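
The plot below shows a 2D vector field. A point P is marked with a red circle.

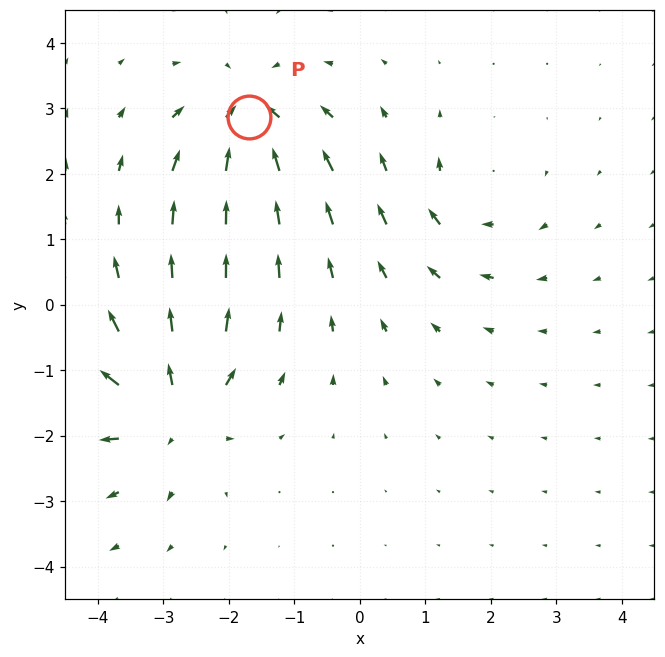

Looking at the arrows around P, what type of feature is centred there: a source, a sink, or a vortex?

At P (-1.7, 2.9) the arrows converge inward. Divergence about -5, curl ≈0 — negative divergence with near-zero curl is a sink.

sink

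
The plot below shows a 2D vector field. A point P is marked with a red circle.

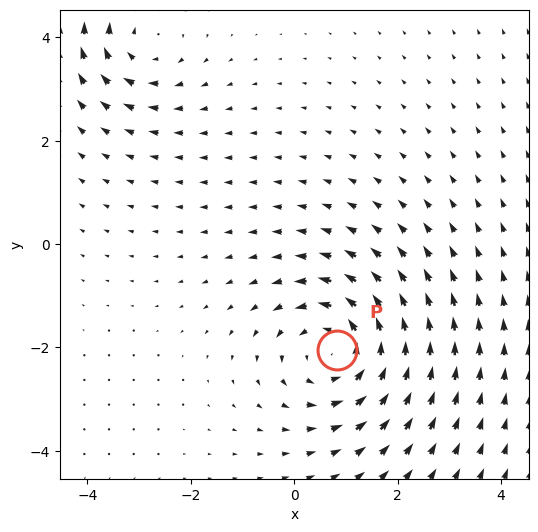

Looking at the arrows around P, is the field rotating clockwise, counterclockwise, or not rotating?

Near P at (0.8, -2.1) the arrows circulate counterclockwise. The curl (z-component) there is about +4; positive curl means counterclockwise rotation.

counterclockwise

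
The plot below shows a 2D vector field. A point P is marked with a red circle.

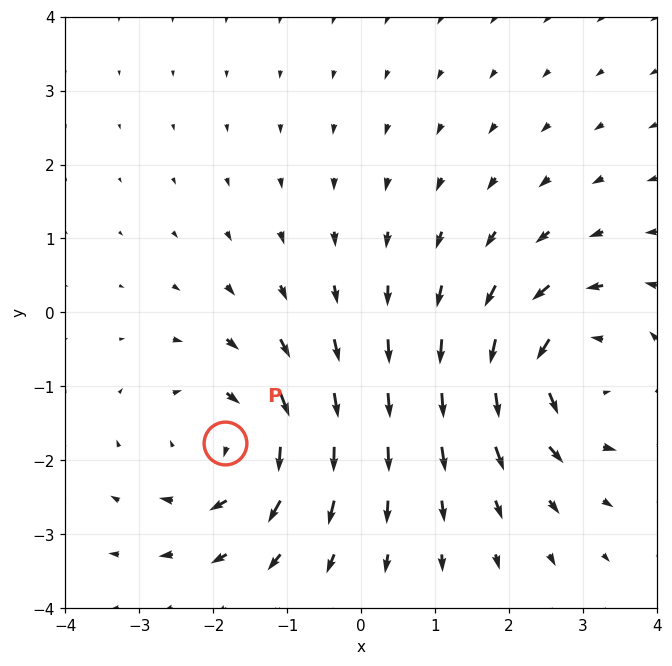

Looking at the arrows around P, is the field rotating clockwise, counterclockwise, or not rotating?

clockwise

Near P at (-1.8, -1.8) the arrows circulate clockwise. The curl (z-component) there is about -3; negative curl means clockwise rotation.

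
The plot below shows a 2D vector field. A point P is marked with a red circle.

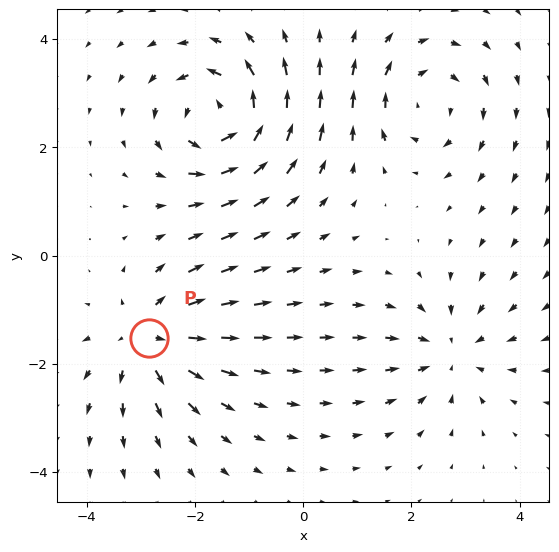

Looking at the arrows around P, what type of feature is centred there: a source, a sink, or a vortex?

At P (-2.9, -1.5) the arrows spread outward. Divergence about +5, curl ≈0 — positive divergence with near-zero curl is a source.

source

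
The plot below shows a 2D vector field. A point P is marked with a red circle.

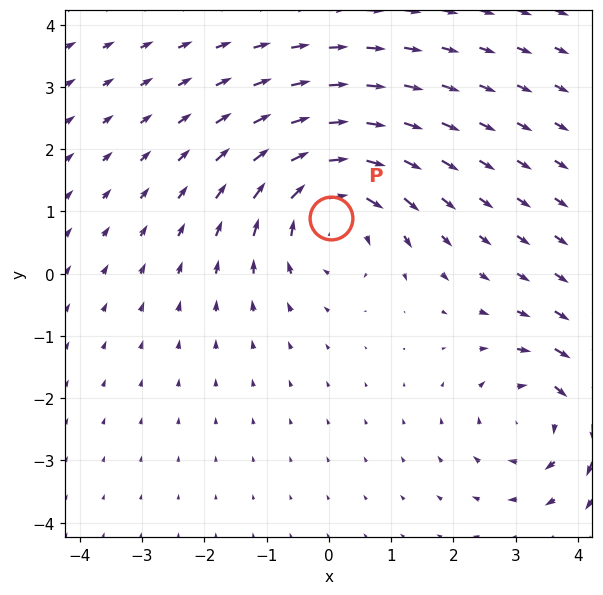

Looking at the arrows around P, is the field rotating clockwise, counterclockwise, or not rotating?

clockwise

Near P at (0.0, 0.9) the arrows circulate clockwise. The curl (z-component) there is about -5; negative curl means clockwise rotation.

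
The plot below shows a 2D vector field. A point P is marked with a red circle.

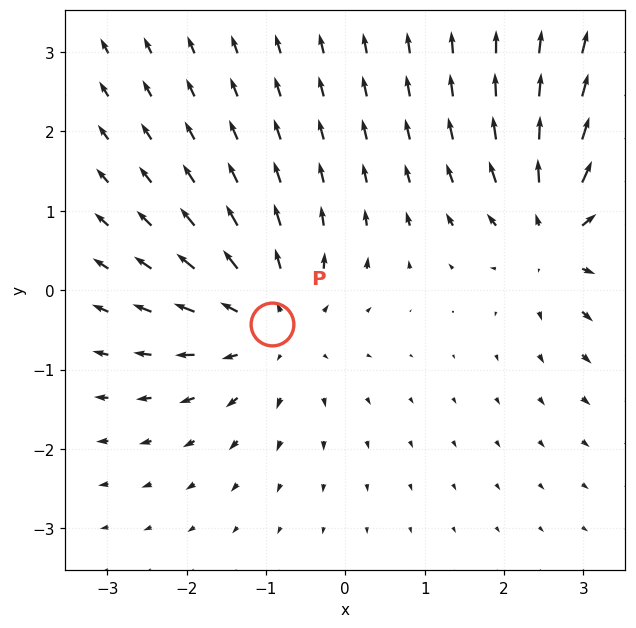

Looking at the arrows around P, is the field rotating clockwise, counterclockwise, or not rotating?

not rotating

Near P at (-0.9, -0.4) the arrows show no circulation. The curl there is ≈0.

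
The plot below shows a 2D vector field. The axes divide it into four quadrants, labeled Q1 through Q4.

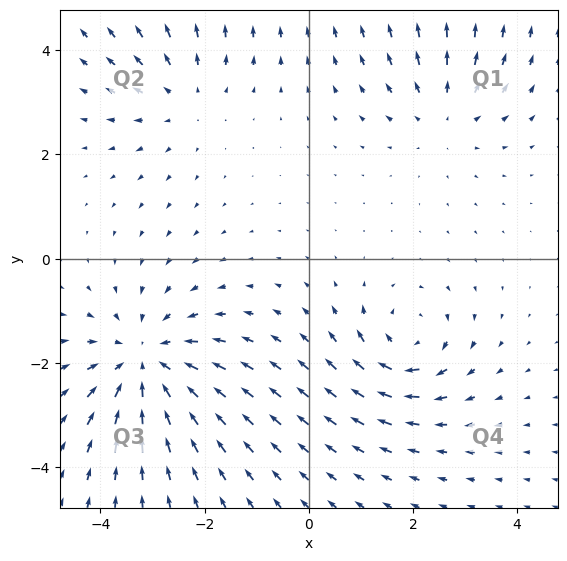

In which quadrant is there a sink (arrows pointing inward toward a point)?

The sink sits at approximately (-3.1, -2.0), which lies in quadrant Q3. The divergence there is about -4, negative as expected for a sink.

Q3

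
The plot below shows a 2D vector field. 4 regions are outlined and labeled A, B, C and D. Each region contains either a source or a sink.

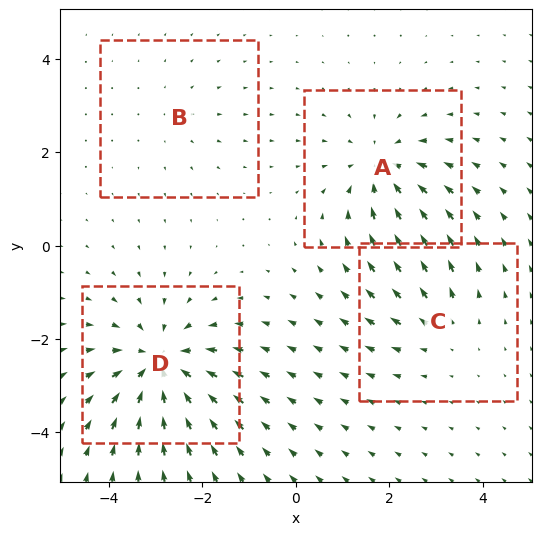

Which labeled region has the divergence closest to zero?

B

Divergence at each region's feature centre — A: about -5, B: about +2, C: about +3, D: about -7. Region B is closest to zero.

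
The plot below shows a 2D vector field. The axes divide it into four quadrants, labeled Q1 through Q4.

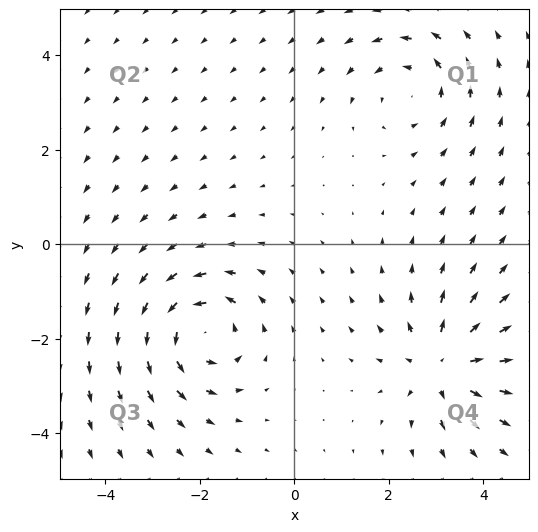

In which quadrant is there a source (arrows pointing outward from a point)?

Q4

The source sits at approximately (3.1, -2.6), which lies in quadrant Q4. The divergence there is about +4, positive as expected for a source.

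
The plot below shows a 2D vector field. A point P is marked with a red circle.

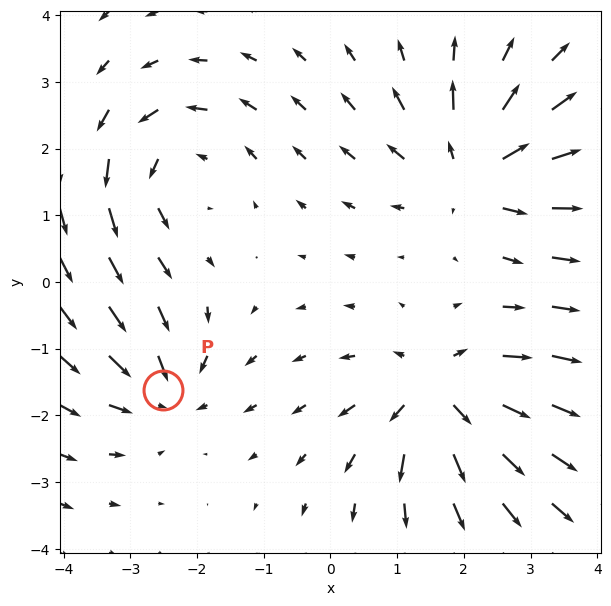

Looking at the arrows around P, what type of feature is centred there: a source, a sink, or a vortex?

At P (-2.5, -1.6) the arrows converge inward. Divergence about -4, curl ≈0 — negative divergence with near-zero curl is a sink.

sink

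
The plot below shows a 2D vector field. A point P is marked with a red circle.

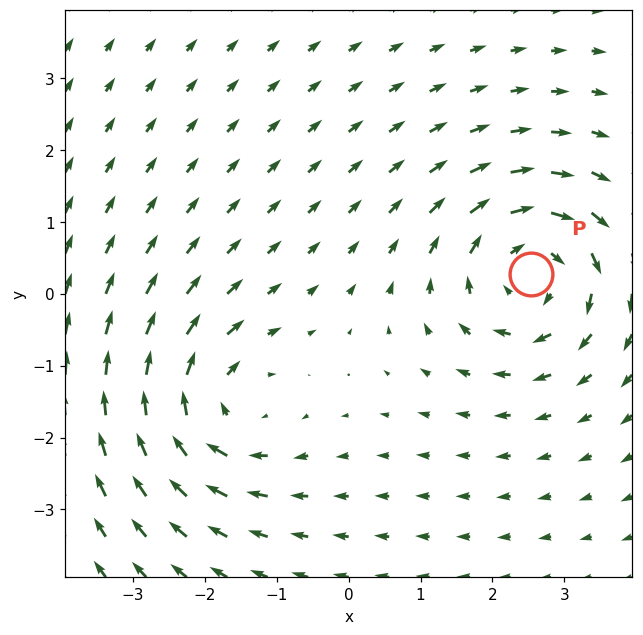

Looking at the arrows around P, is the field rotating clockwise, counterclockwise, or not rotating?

Near P at (2.5, 0.3) the arrows circulate clockwise. The curl (z-component) there is about -5; negative curl means clockwise rotation.

clockwise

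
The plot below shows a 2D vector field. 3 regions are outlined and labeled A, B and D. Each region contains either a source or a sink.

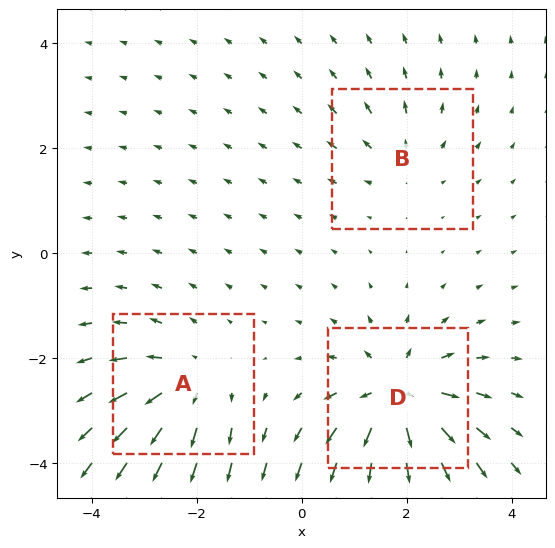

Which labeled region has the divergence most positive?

D

Divergence at each region's feature centre — A: about +4, B: about +2, D: about +5. Region D is most positive.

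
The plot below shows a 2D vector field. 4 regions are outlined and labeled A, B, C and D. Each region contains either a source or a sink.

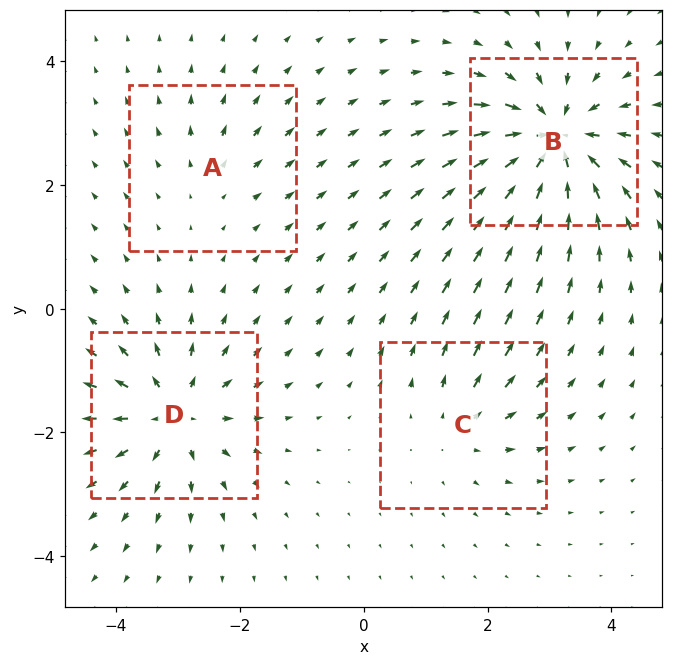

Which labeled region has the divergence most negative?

Divergence at each region's feature centre — A: about +2, B: about -9, C: about +4, D: about +7. Region B is most negative.

B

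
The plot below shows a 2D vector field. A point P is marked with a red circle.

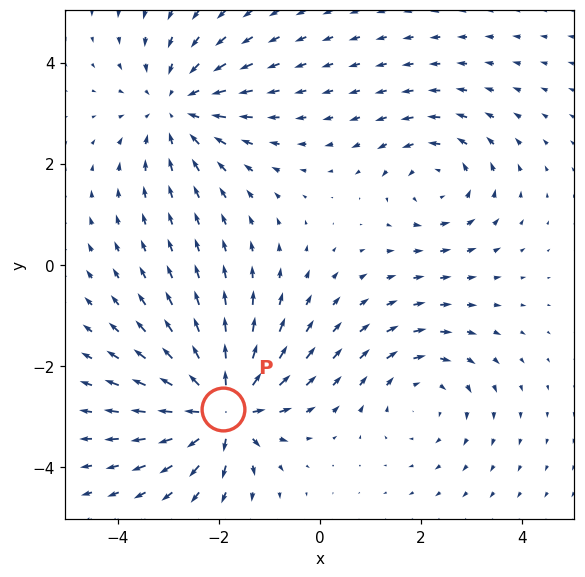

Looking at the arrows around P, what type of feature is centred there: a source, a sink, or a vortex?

source

At P (-1.9, -2.8) the arrows spread outward. Divergence about +7, curl ≈0 — positive divergence with near-zero curl is a source.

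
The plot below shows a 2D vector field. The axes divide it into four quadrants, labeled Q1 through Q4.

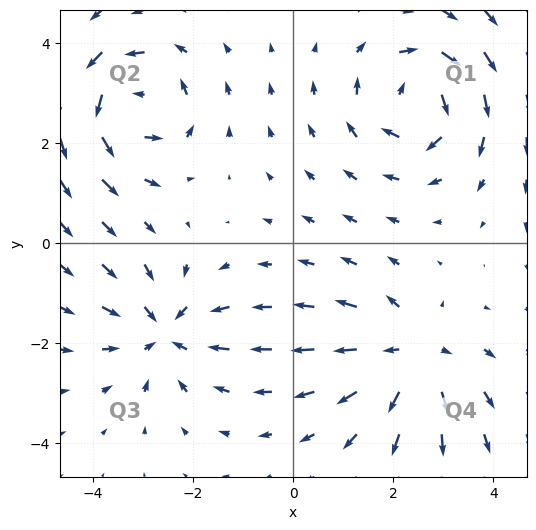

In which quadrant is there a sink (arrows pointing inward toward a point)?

Q3

The sink sits at approximately (-2.6, -1.8), which lies in quadrant Q3. The divergence there is about -4, negative as expected for a sink.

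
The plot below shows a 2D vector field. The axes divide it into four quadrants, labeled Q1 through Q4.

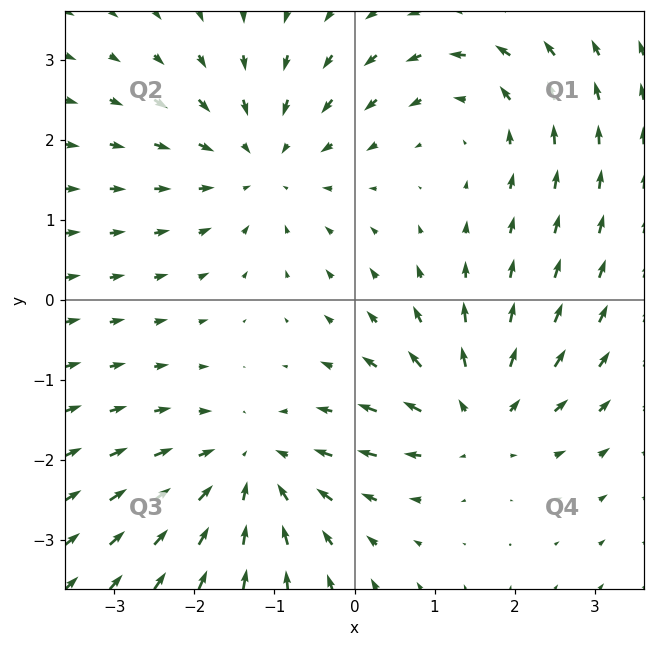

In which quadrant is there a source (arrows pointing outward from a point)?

Q4

The source sits at approximately (1.5, -1.5), which lies in quadrant Q4. The divergence there is about +5, positive as expected for a source.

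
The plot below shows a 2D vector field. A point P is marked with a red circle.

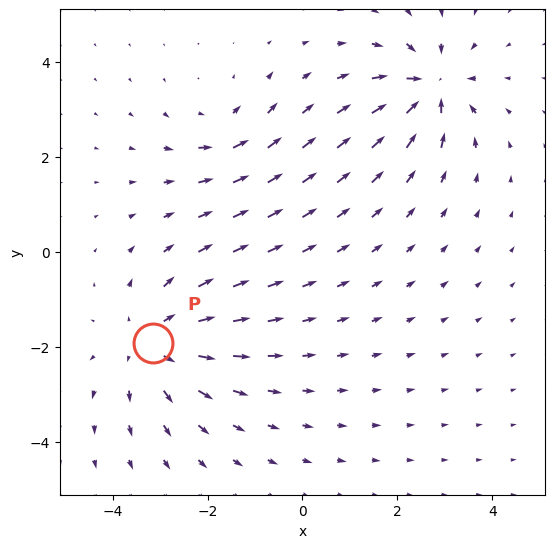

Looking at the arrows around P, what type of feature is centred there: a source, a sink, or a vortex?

At P (-3.1, -1.9) the arrows spread outward. Divergence about +4, curl ≈0 — positive divergence with near-zero curl is a source.

source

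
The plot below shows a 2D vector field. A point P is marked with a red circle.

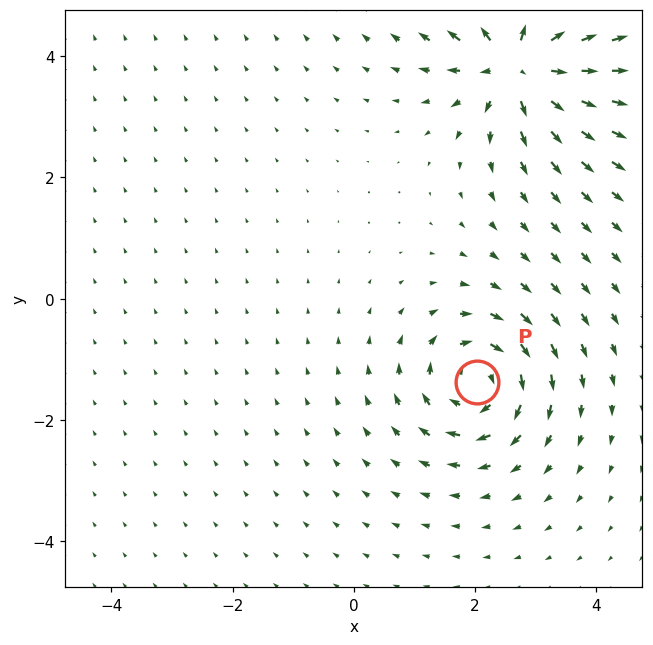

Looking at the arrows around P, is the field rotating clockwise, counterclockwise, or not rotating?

clockwise

Near P at (2.0, -1.4) the arrows circulate clockwise. The curl (z-component) there is about -5; negative curl means clockwise rotation.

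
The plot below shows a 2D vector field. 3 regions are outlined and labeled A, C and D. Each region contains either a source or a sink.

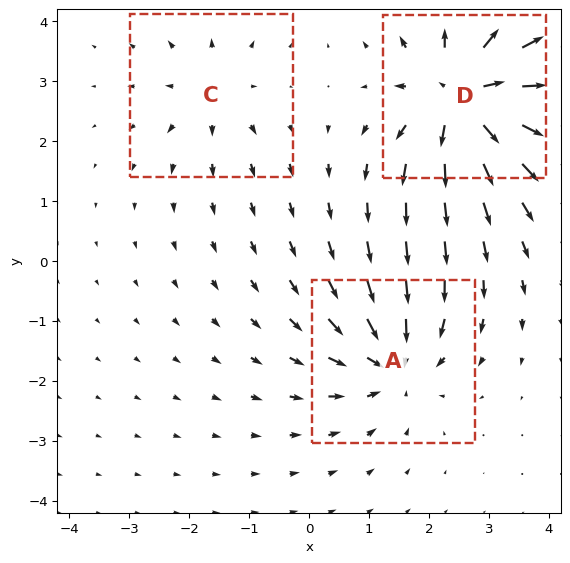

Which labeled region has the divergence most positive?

D

Divergence at each region's feature centre — A: about -4, C: about +3, D: about +6. Region D is most positive.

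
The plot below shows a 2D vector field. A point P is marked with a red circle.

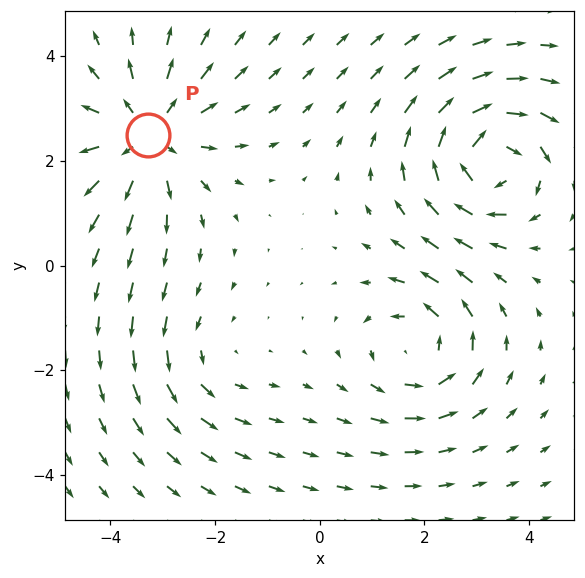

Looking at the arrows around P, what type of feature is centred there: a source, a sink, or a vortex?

At P (-3.3, 2.5) the arrows spread outward. Divergence about +4, curl ≈0 — positive divergence with near-zero curl is a source.

source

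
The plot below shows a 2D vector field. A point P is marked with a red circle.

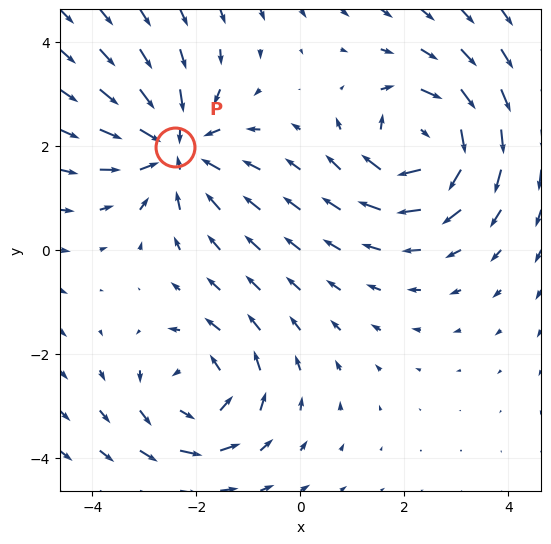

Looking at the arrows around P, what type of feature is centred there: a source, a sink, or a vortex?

sink

At P (-2.4, 2.0) the arrows converge inward. Divergence about -4, curl ≈0 — negative divergence with near-zero curl is a sink.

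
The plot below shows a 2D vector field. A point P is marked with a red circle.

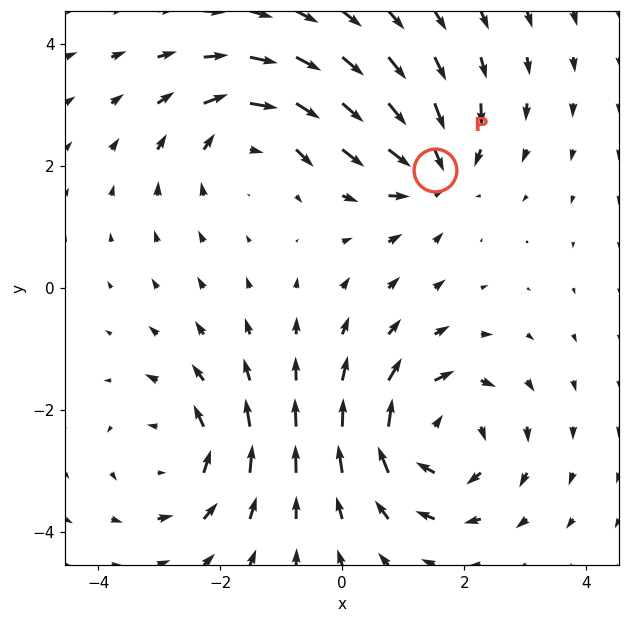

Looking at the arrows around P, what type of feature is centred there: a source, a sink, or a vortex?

At P (1.5, 1.9) the arrows converge inward. Divergence about -4, curl ≈0 — negative divergence with near-zero curl is a sink.

sink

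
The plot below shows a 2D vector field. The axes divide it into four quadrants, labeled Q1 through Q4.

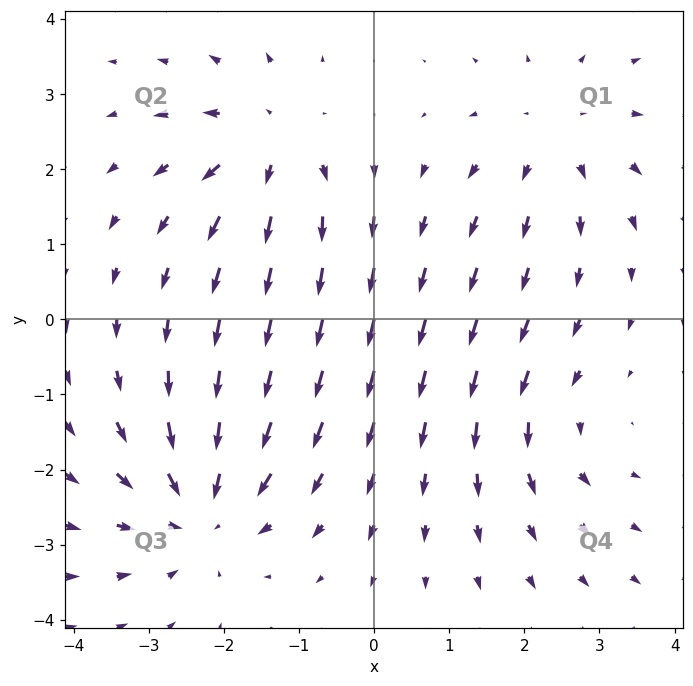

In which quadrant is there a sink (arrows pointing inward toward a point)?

The sink sits at approximately (-2.3, -2.5), which lies in quadrant Q3. The divergence there is about -5, negative as expected for a sink.

Q3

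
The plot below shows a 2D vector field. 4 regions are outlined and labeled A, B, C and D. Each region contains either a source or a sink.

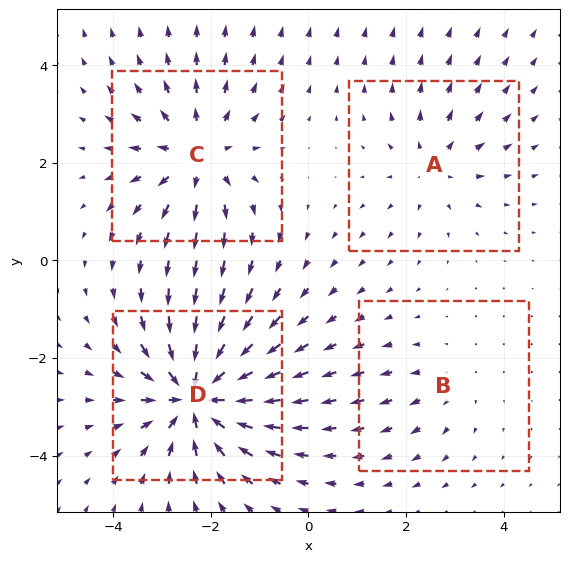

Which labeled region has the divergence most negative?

D

Divergence at each region's feature centre — A: about +3, B: about +2, C: about +5, D: about -7. Region D is most negative.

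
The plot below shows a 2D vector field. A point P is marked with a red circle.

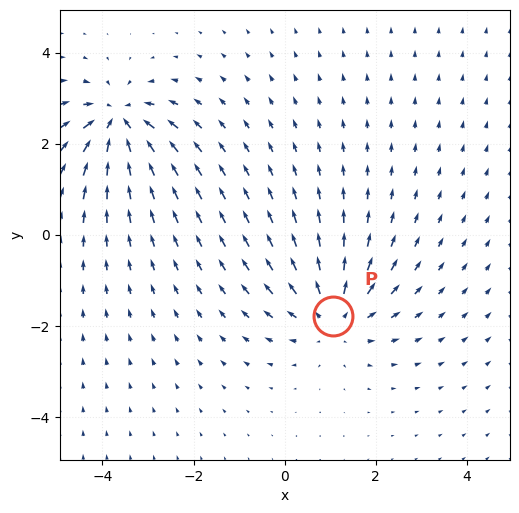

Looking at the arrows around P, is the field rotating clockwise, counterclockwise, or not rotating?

Near P at (1.1, -1.8) the arrows show no circulation. The curl there is ≈0.

not rotating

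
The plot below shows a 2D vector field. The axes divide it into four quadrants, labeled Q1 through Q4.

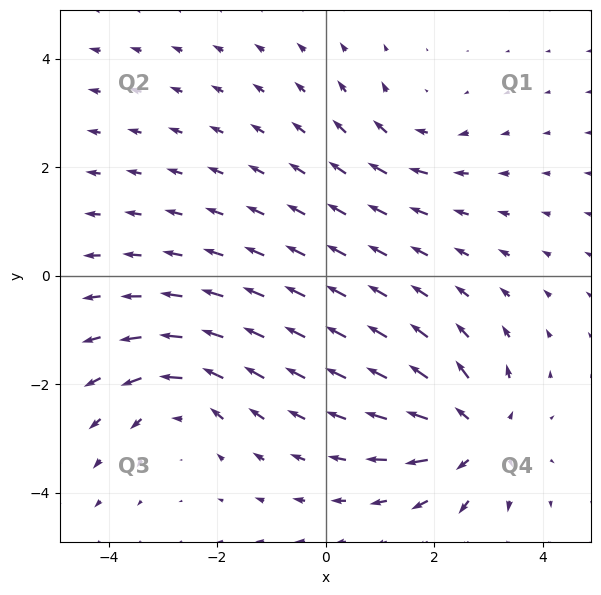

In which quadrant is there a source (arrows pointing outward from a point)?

Q4

The source sits at approximately (2.8, -3.0), which lies in quadrant Q4. The divergence there is about +5, positive as expected for a source.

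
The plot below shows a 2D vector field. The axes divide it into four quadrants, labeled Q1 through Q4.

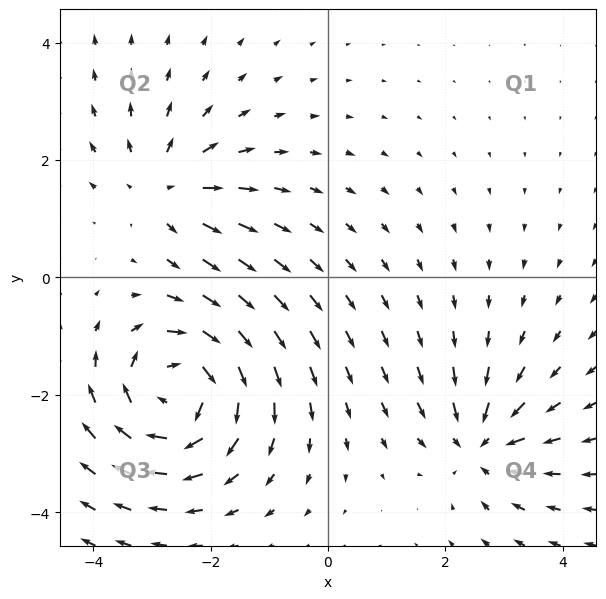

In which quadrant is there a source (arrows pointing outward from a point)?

Q2

The source sits at approximately (-2.8, 1.5), which lies in quadrant Q2. The divergence there is about +3, positive as expected for a source.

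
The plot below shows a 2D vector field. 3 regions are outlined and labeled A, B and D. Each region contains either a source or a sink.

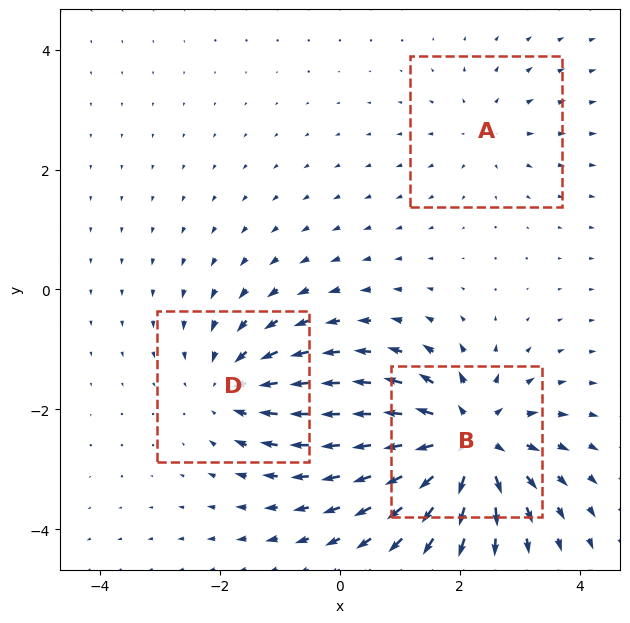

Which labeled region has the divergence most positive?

Divergence at each region's feature centre — A: about +2, B: about +6, D: about -3. Region B is most positive.

B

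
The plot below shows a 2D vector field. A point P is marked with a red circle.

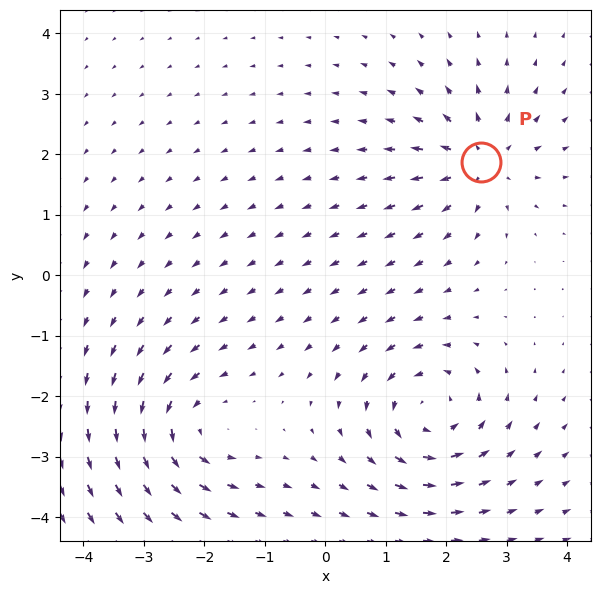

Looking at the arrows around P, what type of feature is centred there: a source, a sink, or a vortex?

source

At P (2.6, 1.9) the arrows spread outward. Divergence about +5, curl ≈0 — positive divergence with near-zero curl is a source.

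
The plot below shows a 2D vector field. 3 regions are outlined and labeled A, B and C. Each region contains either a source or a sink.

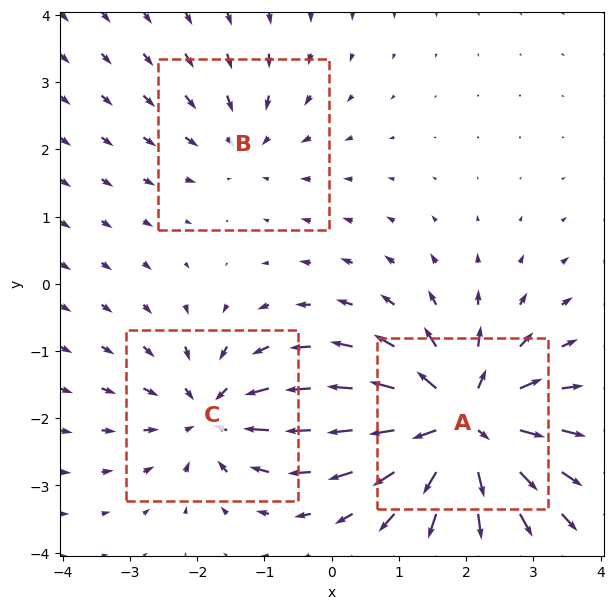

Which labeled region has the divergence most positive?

A

Divergence at each region's feature centre — A: about +6, B: about -2, C: about -4. Region A is most positive.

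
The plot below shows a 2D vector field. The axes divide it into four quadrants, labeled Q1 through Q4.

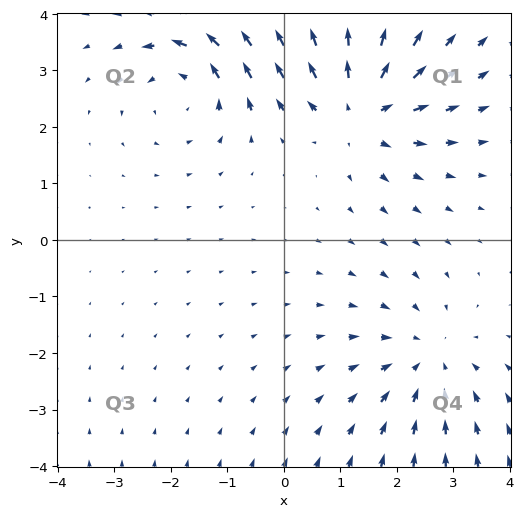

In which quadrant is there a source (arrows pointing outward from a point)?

Q1

The source sits at approximately (1.3, 2.3), which lies in quadrant Q1. The divergence there is about +5, positive as expected for a source.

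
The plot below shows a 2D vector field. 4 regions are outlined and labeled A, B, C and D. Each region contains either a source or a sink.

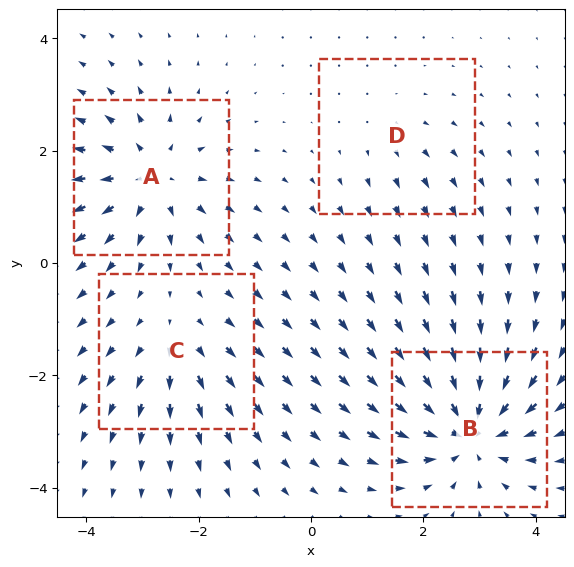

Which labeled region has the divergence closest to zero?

Divergence at each region's feature centre — A: about +6, B: about -8, C: about +4, D: about +2. Region D is closest to zero.

D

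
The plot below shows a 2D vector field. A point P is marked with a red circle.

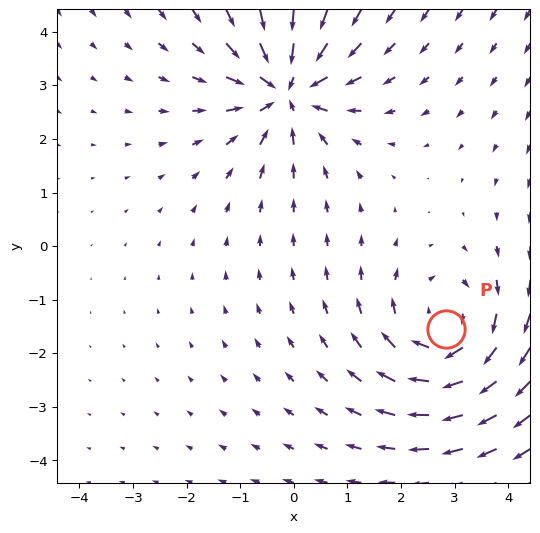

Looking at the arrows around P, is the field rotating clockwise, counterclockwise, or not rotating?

clockwise

Near P at (2.8, -1.5) the arrows circulate clockwise. The curl (z-component) there is about -4; negative curl means clockwise rotation.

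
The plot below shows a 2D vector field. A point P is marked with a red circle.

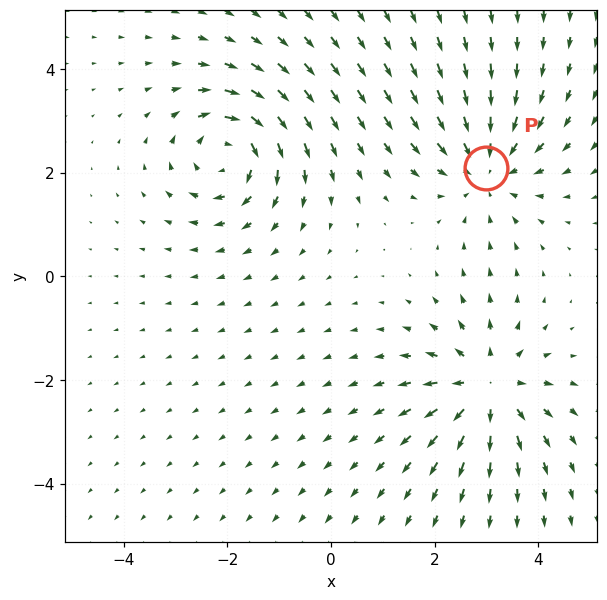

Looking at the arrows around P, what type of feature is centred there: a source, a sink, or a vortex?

At P (3.0, 2.1) the arrows converge inward. Divergence about -4, curl ≈0 — negative divergence with near-zero curl is a sink.

sink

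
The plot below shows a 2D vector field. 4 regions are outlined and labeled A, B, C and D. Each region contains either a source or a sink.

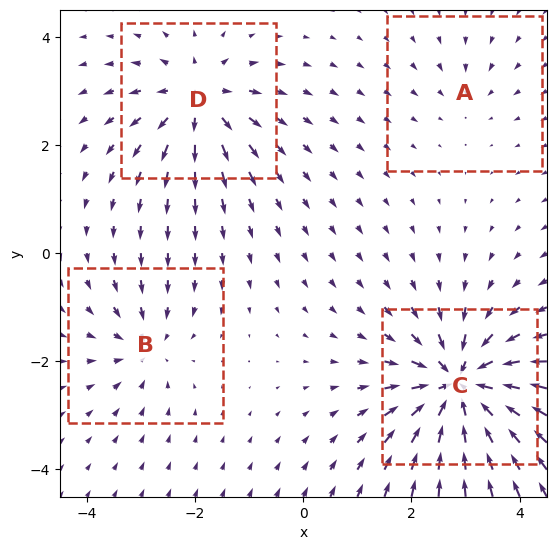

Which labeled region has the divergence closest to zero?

Divergence at each region's feature centre — A: about -2, B: about -4, C: about -9, D: about +6. Region A is closest to zero.

A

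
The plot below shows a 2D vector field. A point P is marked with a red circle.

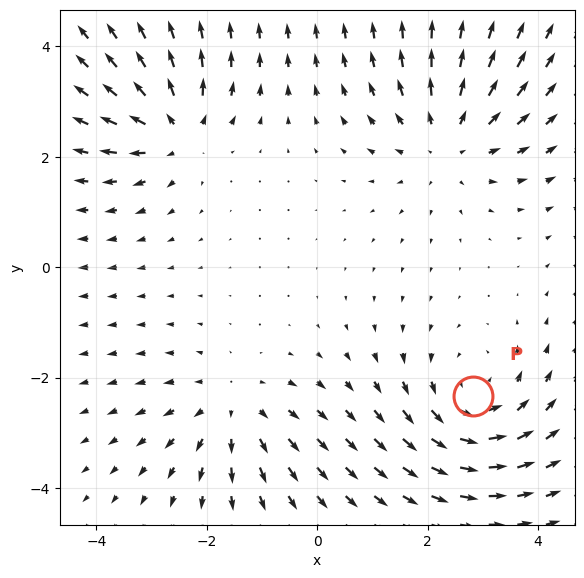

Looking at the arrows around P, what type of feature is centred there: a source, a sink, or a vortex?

At P (2.8, -2.3) the arrows circulate counterclockwise. Divergence ≈0, curl about +4 — near-zero divergence with nonzero curl is a vortex.

vortex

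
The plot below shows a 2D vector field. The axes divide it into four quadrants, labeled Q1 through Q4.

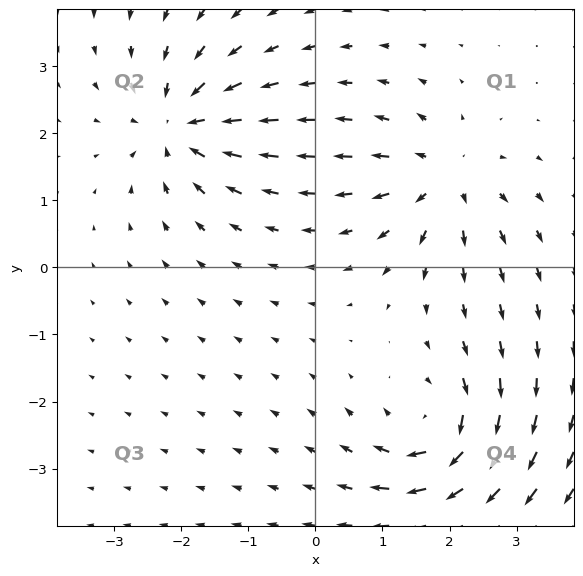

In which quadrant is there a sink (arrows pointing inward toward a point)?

Q2

The sink sits at approximately (-2.0, 2.1), which lies in quadrant Q2. The divergence there is about -4, negative as expected for a sink.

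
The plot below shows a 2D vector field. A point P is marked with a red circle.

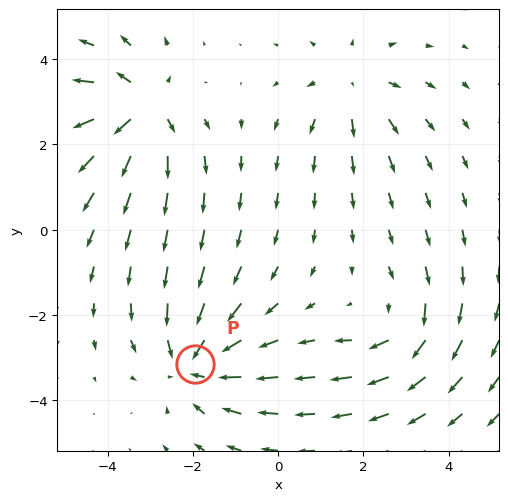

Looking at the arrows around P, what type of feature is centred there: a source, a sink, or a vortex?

At P (-1.9, -3.1) the arrows converge inward. Divergence about -4, curl ≈0 — negative divergence with near-zero curl is a sink.

sink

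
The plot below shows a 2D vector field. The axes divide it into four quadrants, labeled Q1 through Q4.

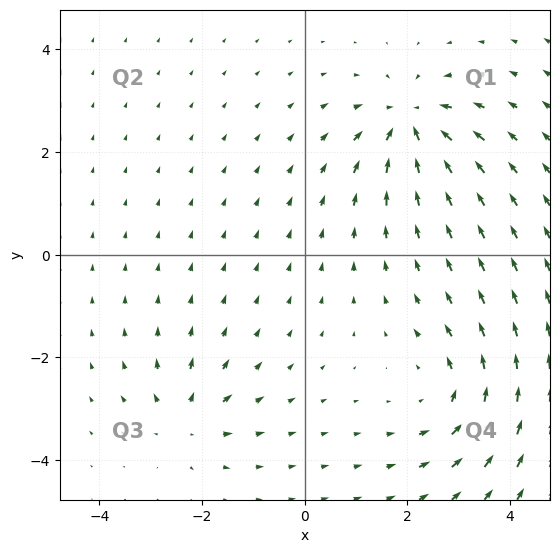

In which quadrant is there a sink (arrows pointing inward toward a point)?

Q1

The sink sits at approximately (2.1, 2.6), which lies in quadrant Q1. The divergence there is about -5, negative as expected for a sink.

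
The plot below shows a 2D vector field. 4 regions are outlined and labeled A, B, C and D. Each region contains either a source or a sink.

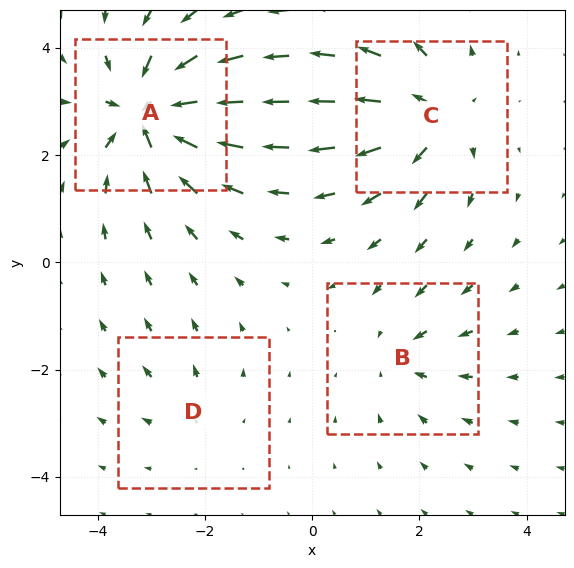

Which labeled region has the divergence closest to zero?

D

Divergence at each region's feature centre — A: about -8, B: about -3, C: about +5, D: about +2. Region D is closest to zero.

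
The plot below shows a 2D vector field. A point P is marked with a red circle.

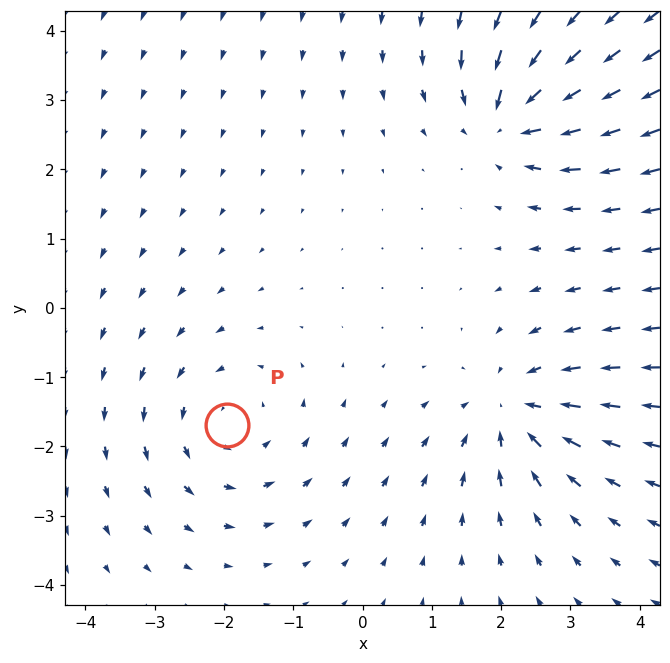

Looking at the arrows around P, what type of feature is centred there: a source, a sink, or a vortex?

vortex

At P (-2.0, -1.7) the arrows circulate counterclockwise. Divergence ≈0, curl about +3 — near-zero divergence with nonzero curl is a vortex.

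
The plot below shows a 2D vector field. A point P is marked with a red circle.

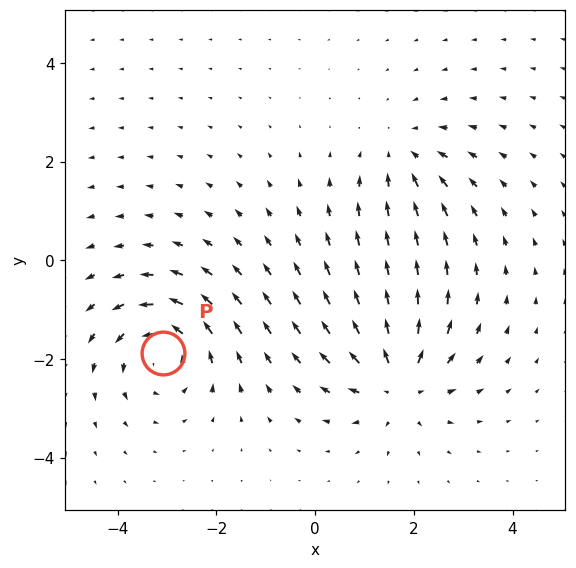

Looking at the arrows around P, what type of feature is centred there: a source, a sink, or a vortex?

vortex

At P (-3.1, -1.9) the arrows circulate counterclockwise. Divergence ≈0, curl about +4 — near-zero divergence with nonzero curl is a vortex.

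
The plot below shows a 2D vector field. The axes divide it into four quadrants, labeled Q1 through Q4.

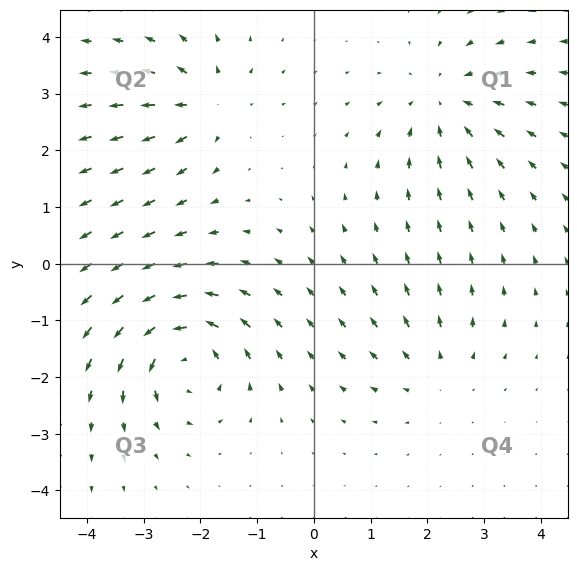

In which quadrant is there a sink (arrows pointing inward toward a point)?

Q1

The sink sits at approximately (2.3, 2.8), which lies in quadrant Q1. The divergence there is about -3, negative as expected for a sink.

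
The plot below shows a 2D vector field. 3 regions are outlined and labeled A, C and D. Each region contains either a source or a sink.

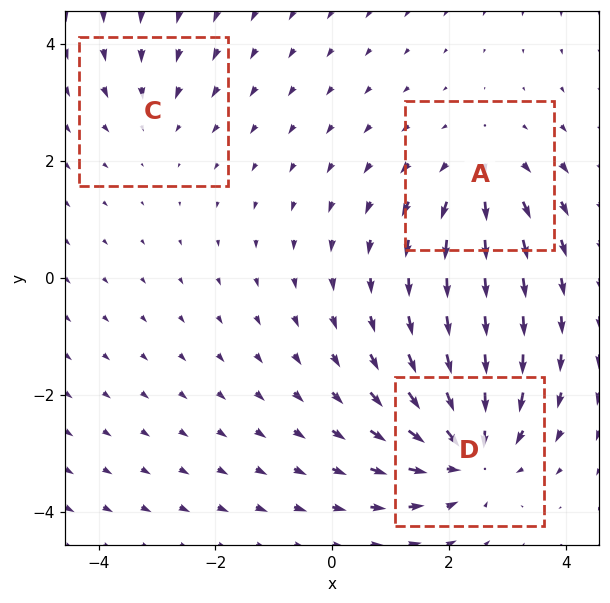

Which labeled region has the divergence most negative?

D

Divergence at each region's feature centre — A: about +3, C: about -2, D: about -5. Region D is most negative.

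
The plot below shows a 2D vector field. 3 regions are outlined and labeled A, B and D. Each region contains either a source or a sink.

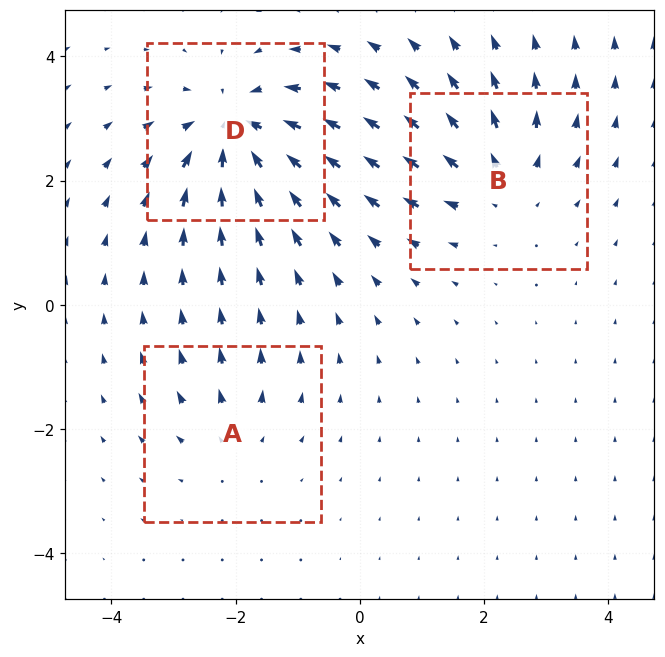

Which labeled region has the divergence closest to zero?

Divergence at each region's feature centre — A: about +2, B: about +3, D: about -5. Region A is closest to zero.

A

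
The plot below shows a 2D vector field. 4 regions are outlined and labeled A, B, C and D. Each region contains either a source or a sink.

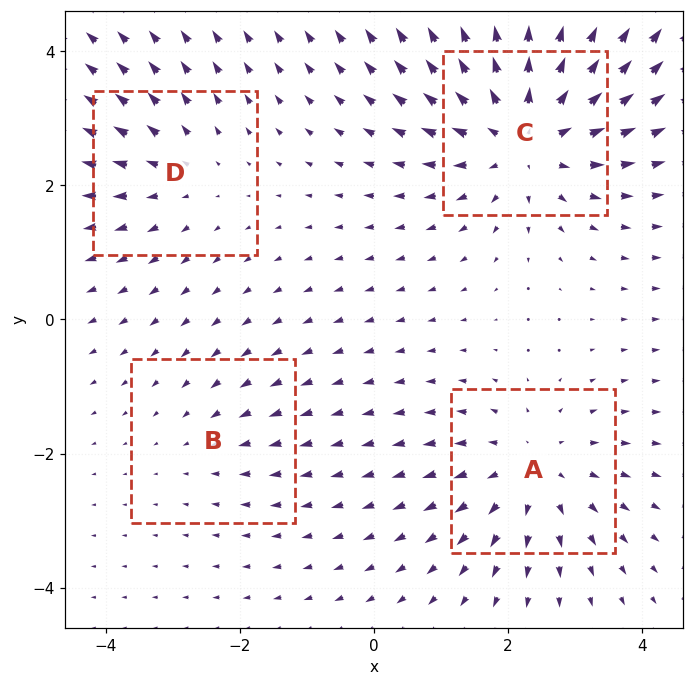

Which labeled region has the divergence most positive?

Divergence at each region's feature centre — A: about +4, B: about -2, C: about +6, D: about +3. Region C is most positive.

C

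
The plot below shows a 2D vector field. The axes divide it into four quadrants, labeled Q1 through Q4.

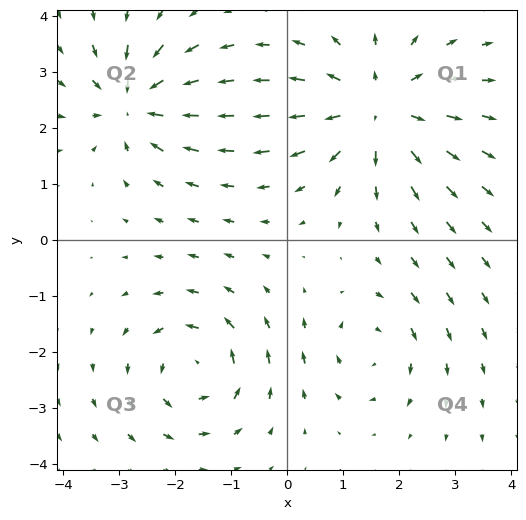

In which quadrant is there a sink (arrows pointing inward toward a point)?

The sink sits at approximately (-2.7, 2.5), which lies in quadrant Q2. The divergence there is about -5, negative as expected for a sink.

Q2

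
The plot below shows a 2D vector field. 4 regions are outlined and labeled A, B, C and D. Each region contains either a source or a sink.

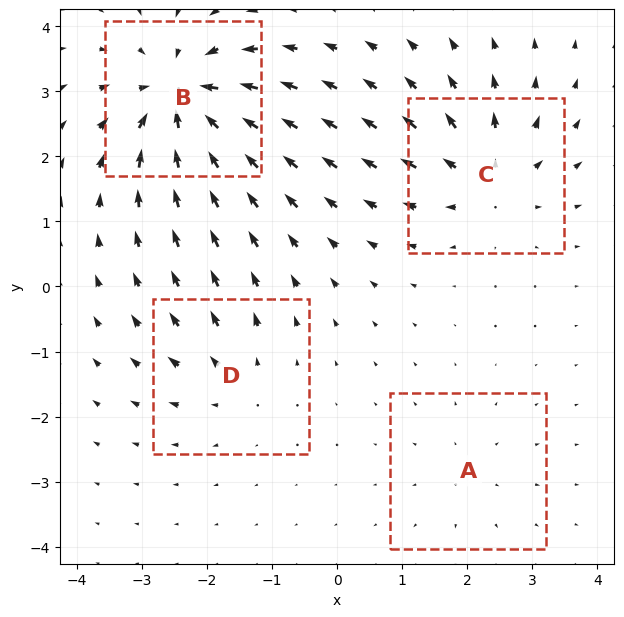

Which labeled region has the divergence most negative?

Divergence at each region's feature centre — A: about +2, B: about -9, C: about +6, D: about +4. Region B is most negative.

B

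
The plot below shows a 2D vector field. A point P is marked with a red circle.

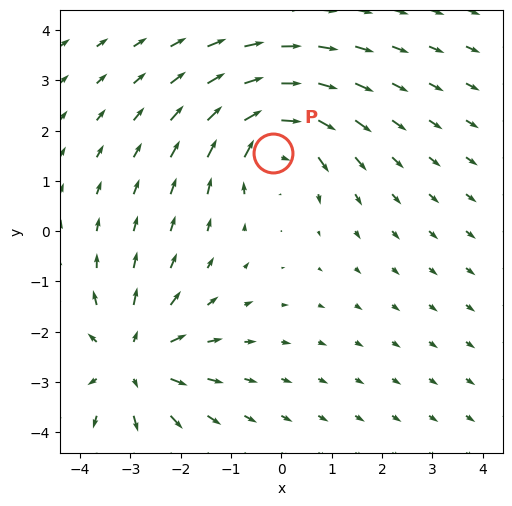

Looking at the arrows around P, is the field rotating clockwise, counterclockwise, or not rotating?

clockwise

Near P at (-0.2, 1.6) the arrows circulate clockwise. The curl (z-component) there is about -5; negative curl means clockwise rotation.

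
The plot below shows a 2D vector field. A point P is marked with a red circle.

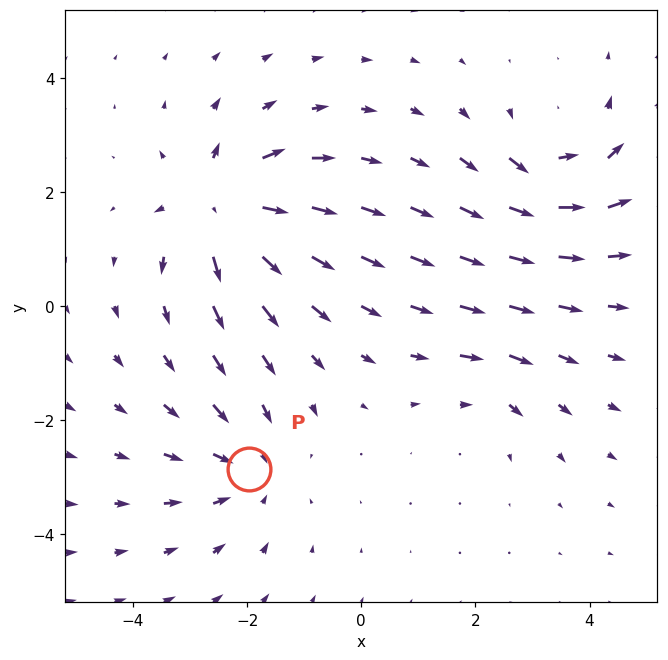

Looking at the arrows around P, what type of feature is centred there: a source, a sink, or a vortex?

sink

At P (-2.0, -2.9) the arrows converge inward. Divergence about -3, curl ≈0 — negative divergence with near-zero curl is a sink.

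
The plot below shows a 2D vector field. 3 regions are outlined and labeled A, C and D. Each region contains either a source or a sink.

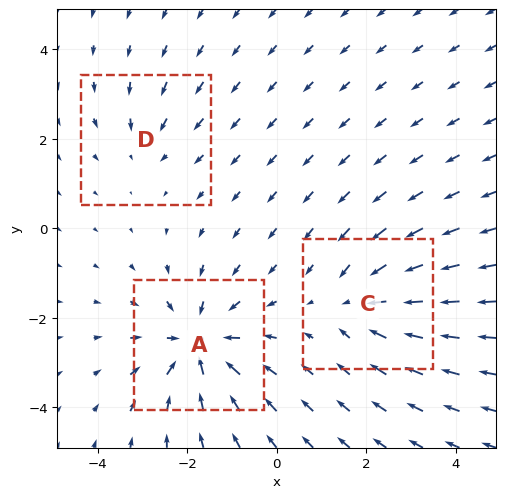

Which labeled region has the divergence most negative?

A

Divergence at each region's feature centre — A: about -5, C: about -3, D: about -2. Region A is most negative.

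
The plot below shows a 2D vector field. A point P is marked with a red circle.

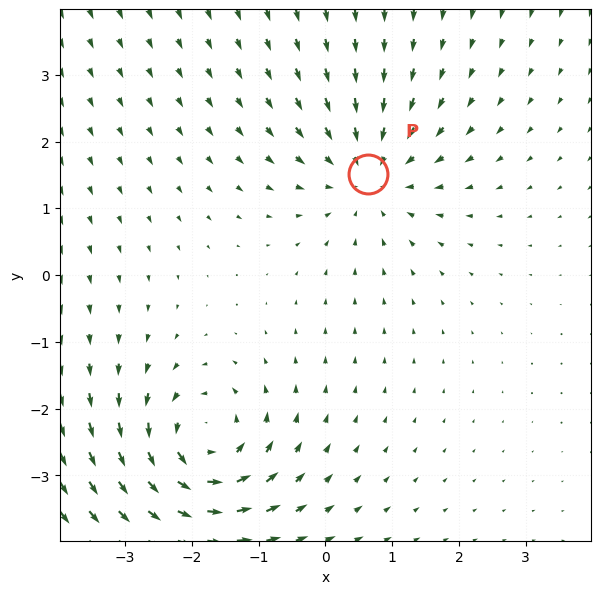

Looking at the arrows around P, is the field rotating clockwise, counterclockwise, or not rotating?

not rotating

Near P at (0.6, 1.5) the arrows show no circulation. The curl there is ≈0.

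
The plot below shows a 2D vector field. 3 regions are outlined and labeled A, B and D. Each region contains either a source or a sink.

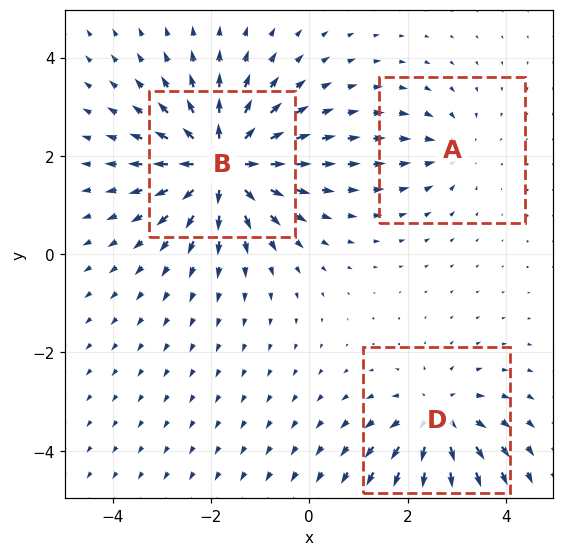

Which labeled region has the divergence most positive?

Divergence at each region's feature centre — A: about -2, B: about +6, D: about +4. Region B is most positive.

B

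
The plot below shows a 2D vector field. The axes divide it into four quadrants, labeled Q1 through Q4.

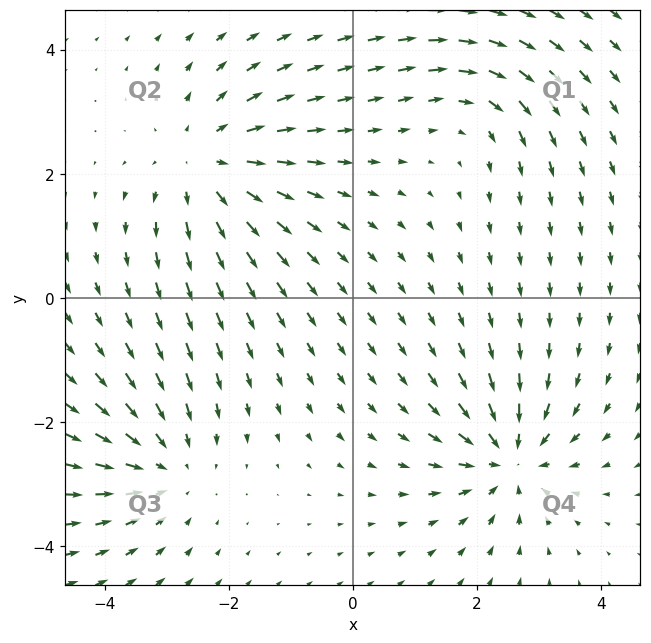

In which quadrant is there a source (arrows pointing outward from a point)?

Q2

The source sits at approximately (-2.4, 2.1), which lies in quadrant Q2. The divergence there is about +3, positive as expected for a source.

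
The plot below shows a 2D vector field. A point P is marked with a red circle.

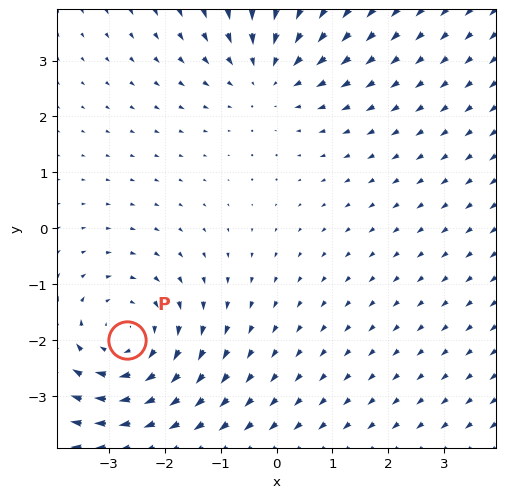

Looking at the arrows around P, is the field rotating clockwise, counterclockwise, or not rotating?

Near P at (-2.7, -2.0) the arrows circulate clockwise. The curl (z-component) there is about -3; negative curl means clockwise rotation.

clockwise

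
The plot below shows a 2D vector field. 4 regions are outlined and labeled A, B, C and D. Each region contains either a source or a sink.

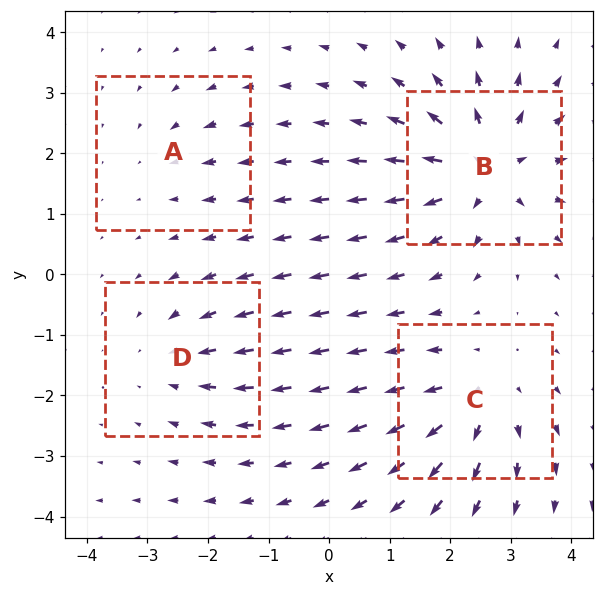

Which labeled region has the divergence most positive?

B

Divergence at each region's feature centre — A: about -2, B: about +7, C: about +5, D: about -3. Region B is most positive.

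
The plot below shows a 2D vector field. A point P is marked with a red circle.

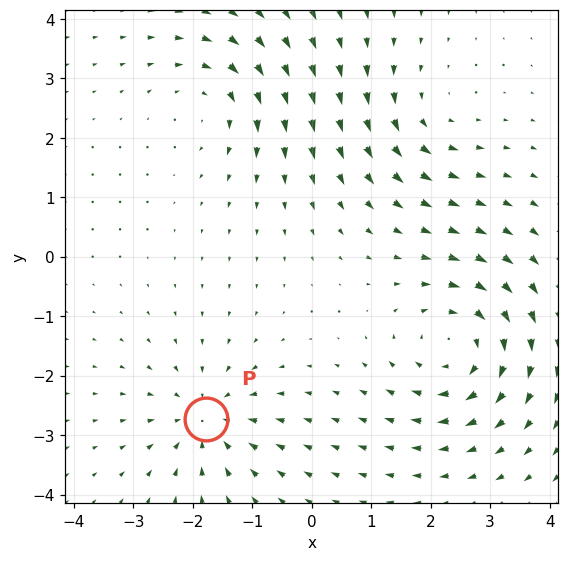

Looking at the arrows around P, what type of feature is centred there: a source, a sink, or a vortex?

At P (-1.8, -2.7) the arrows converge inward. Divergence about -4, curl ≈0 — negative divergence with near-zero curl is a sink.

sink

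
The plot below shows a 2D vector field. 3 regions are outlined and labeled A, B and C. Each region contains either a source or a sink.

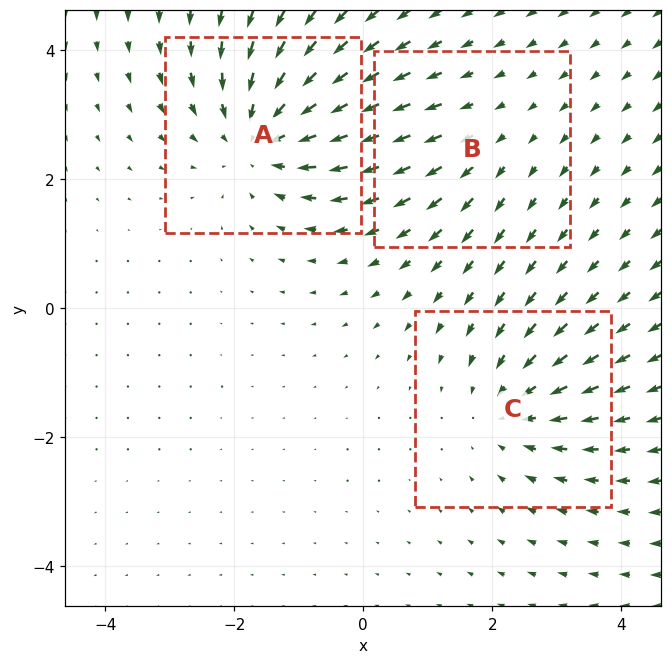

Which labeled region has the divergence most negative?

Divergence at each region's feature centre — A: about -4, B: about +2, C: about -3. Region A is most negative.

A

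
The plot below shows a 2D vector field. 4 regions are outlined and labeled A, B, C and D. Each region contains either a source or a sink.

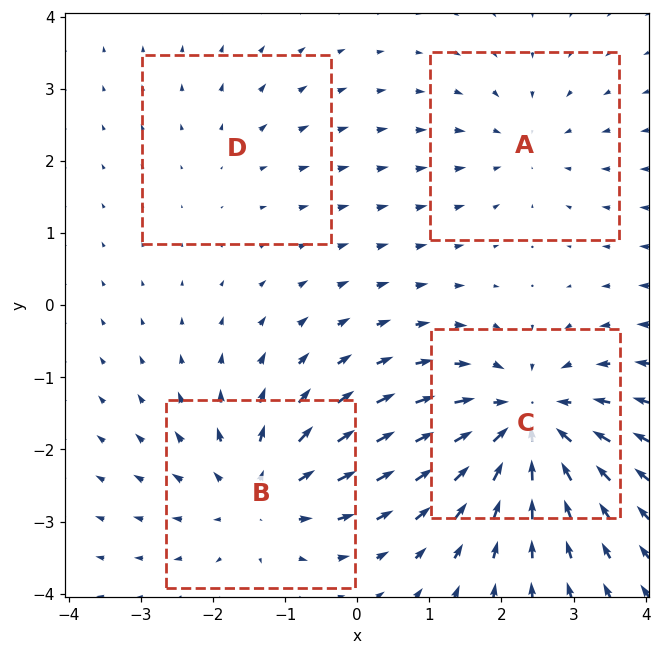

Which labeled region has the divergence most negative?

Divergence at each region's feature centre — A: about -3, B: about +5, C: about -7, D: about +2. Region C is most negative.

C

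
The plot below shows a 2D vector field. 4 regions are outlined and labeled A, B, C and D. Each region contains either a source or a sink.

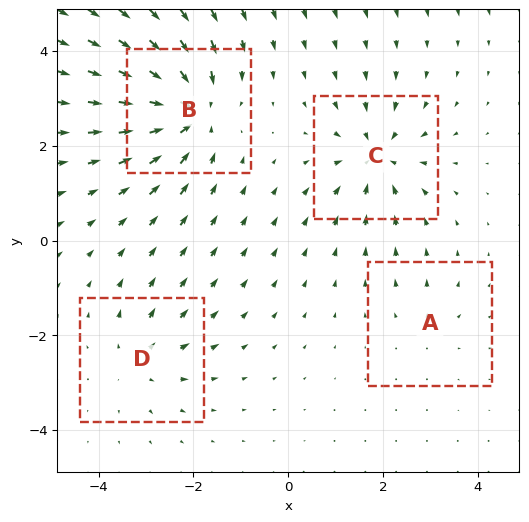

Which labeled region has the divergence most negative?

B

Divergence at each region's feature centre — A: about +2, B: about -8, C: about -6, D: about +4. Region B is most negative.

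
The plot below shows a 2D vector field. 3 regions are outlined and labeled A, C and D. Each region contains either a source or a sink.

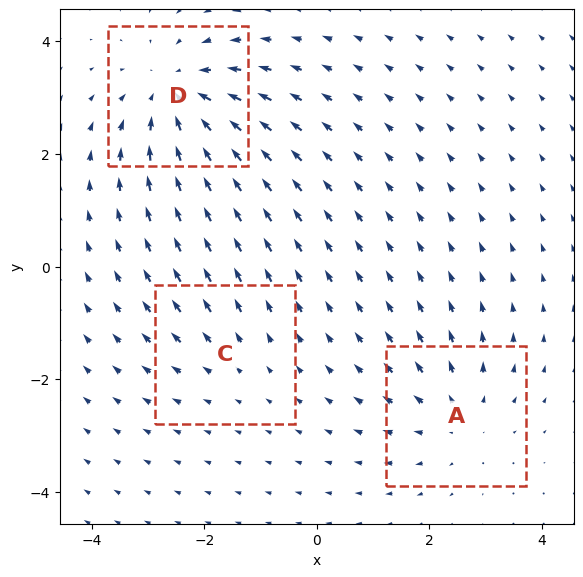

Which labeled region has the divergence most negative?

D

Divergence at each region's feature centre — A: about +3, C: about +2, D: about -4. Region D is most negative.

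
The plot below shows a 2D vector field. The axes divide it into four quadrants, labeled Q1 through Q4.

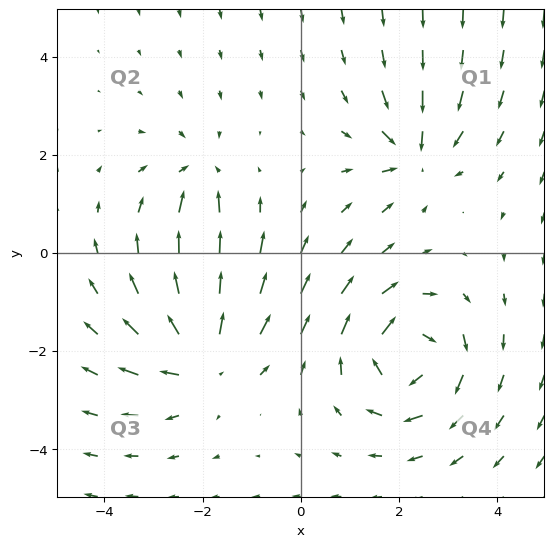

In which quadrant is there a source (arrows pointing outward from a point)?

Q3

The source sits at approximately (-2.0, -2.2), which lies in quadrant Q3. The divergence there is about +5, positive as expected for a source.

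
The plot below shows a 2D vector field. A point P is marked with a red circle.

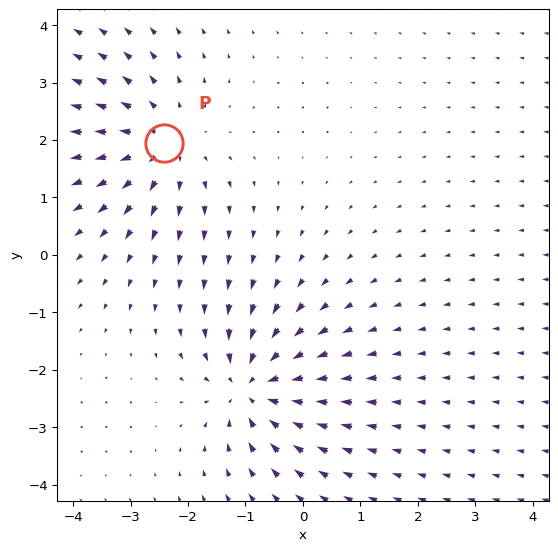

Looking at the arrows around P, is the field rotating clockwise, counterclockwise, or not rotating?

not rotating

Near P at (-2.4, 1.9) the arrows show no circulation. The curl there is ≈0.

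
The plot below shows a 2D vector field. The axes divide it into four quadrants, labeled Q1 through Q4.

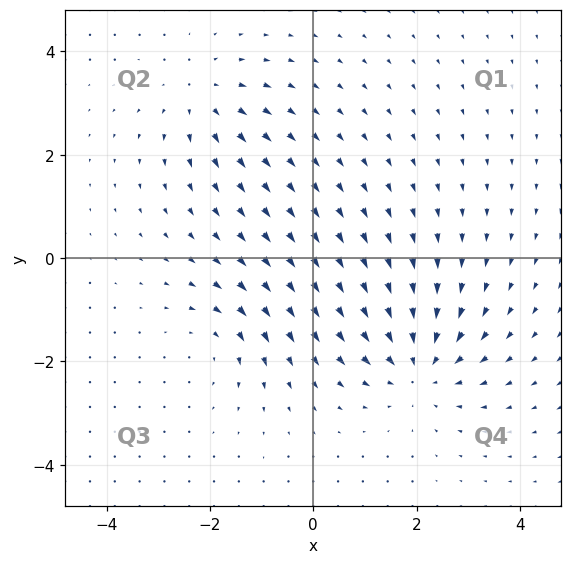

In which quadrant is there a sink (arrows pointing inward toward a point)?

The sink sits at approximately (2.0, -2.1), which lies in quadrant Q4. The divergence there is about -4, negative as expected for a sink.

Q4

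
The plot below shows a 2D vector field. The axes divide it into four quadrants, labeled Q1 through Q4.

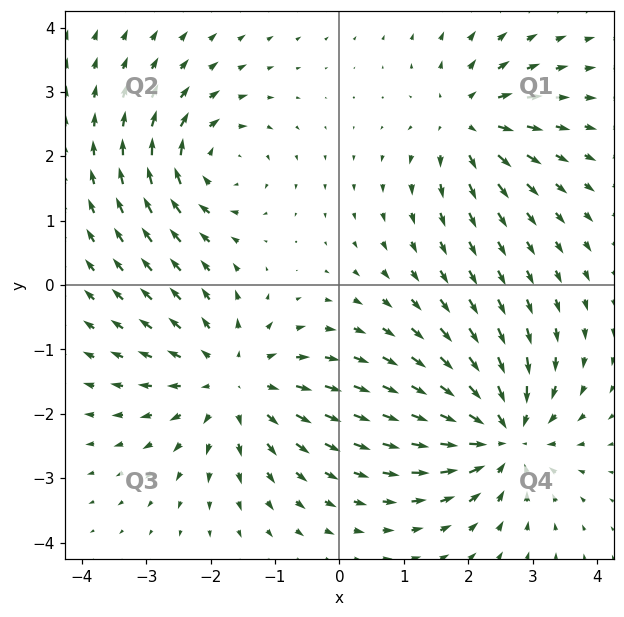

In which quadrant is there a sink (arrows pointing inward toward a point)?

The sink sits at approximately (2.5, -2.3), which lies in quadrant Q4. The divergence there is about -5, negative as expected for a sink.

Q4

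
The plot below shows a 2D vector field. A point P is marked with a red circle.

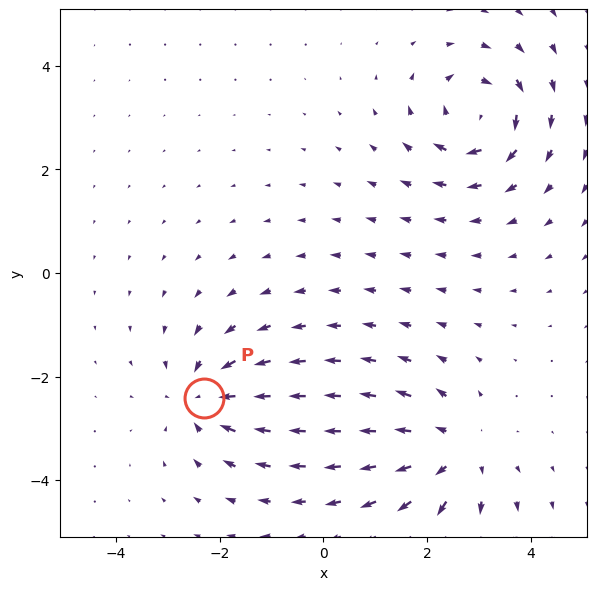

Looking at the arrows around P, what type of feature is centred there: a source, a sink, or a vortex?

At P (-2.3, -2.4) the arrows converge inward. Divergence about -5, curl ≈0 — negative divergence with near-zero curl is a sink.

sink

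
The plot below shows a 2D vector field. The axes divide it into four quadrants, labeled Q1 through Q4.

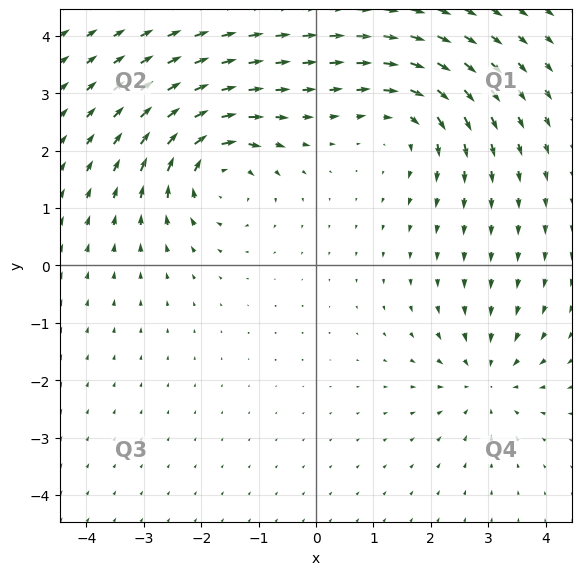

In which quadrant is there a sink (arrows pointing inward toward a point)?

The sink sits at approximately (3.0, -2.0), which lies in quadrant Q4. The divergence there is about -3, negative as expected for a sink.

Q4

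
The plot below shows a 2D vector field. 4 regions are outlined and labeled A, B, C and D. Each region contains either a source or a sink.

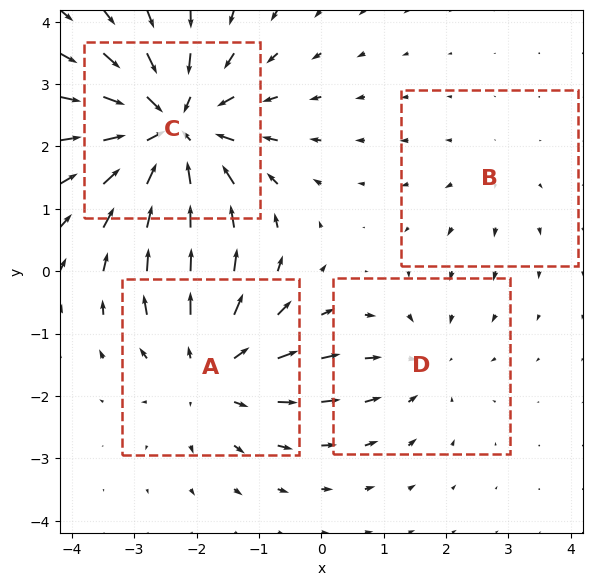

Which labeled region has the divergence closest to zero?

Divergence at each region's feature centre — A: about +4, B: about +2, C: about -6, D: about -3. Region B is closest to zero.

B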